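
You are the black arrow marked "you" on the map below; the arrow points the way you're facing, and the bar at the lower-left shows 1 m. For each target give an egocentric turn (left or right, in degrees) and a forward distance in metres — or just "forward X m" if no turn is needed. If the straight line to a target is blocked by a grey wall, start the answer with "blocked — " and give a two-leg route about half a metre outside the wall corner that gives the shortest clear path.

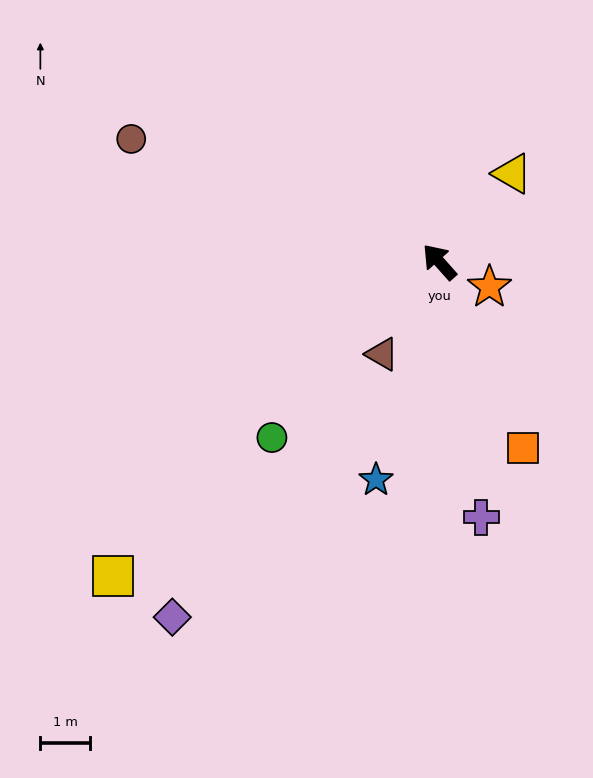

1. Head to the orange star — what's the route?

turn right 158°, forward 1.1 m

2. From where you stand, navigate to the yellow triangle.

turn right 81°, forward 2.3 m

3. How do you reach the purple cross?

turn left 148°, forward 5.2 m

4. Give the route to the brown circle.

turn left 27°, forward 6.6 m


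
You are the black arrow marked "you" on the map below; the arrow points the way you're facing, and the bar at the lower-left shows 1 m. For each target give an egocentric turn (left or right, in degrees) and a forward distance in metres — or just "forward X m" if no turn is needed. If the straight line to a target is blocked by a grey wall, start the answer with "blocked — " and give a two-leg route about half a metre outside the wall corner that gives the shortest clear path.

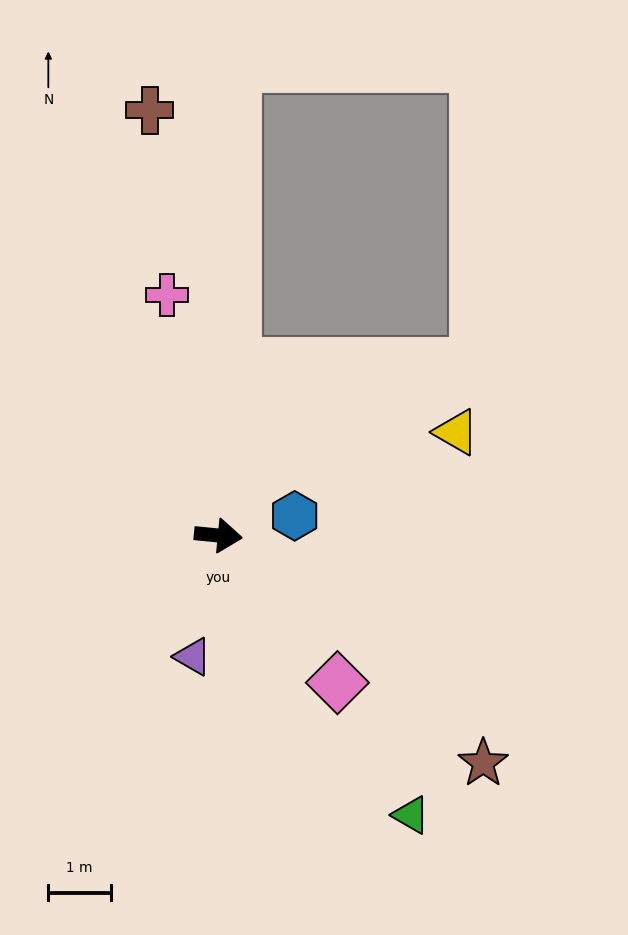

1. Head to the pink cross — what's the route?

turn left 108°, forward 3.9 m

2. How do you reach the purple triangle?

turn right 96°, forward 2.0 m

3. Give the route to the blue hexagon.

turn left 20°, forward 1.3 m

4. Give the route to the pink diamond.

turn right 45°, forward 3.0 m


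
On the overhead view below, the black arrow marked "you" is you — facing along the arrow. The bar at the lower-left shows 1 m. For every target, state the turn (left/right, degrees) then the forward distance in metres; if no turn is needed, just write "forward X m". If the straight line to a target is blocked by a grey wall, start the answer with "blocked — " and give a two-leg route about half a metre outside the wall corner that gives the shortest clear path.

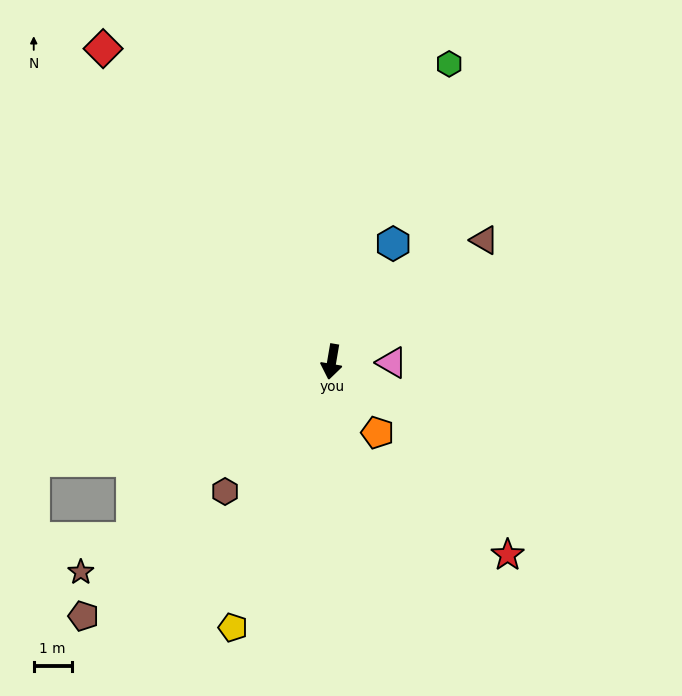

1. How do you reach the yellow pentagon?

turn right 11°, forward 7.5 m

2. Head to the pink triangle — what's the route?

turn left 99°, forward 1.6 m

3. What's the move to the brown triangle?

turn left 138°, forward 5.2 m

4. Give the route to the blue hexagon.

turn left 162°, forward 3.5 m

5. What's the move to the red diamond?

turn right 134°, forward 10.2 m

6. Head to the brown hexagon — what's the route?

turn right 30°, forward 4.4 m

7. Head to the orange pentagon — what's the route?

turn left 43°, forward 2.2 m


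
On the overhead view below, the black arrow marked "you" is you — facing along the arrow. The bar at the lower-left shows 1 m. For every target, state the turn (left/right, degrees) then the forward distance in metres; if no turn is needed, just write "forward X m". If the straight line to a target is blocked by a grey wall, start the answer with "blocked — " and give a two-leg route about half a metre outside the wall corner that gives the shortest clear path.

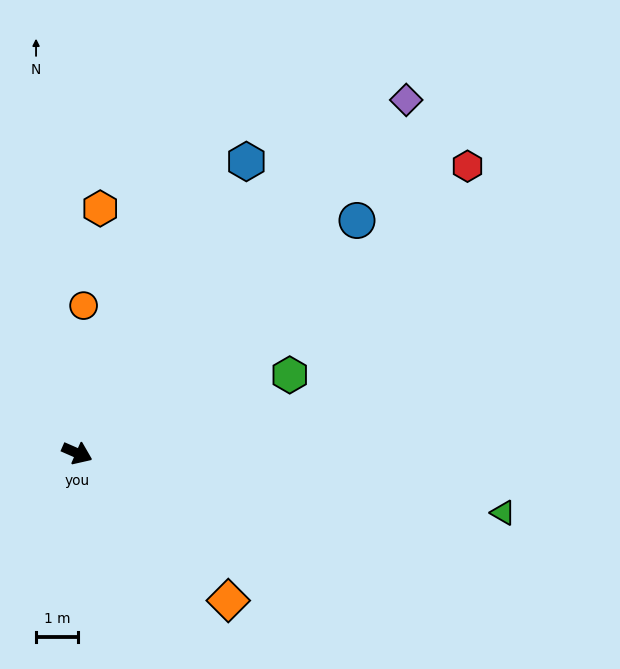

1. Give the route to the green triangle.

turn left 16°, forward 10.3 m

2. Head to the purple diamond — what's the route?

turn left 71°, forward 11.6 m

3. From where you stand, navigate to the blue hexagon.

turn left 84°, forward 8.1 m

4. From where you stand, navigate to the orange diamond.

turn right 21°, forward 5.1 m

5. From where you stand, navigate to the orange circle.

turn left 111°, forward 3.5 m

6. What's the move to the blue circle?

turn left 63°, forward 8.7 m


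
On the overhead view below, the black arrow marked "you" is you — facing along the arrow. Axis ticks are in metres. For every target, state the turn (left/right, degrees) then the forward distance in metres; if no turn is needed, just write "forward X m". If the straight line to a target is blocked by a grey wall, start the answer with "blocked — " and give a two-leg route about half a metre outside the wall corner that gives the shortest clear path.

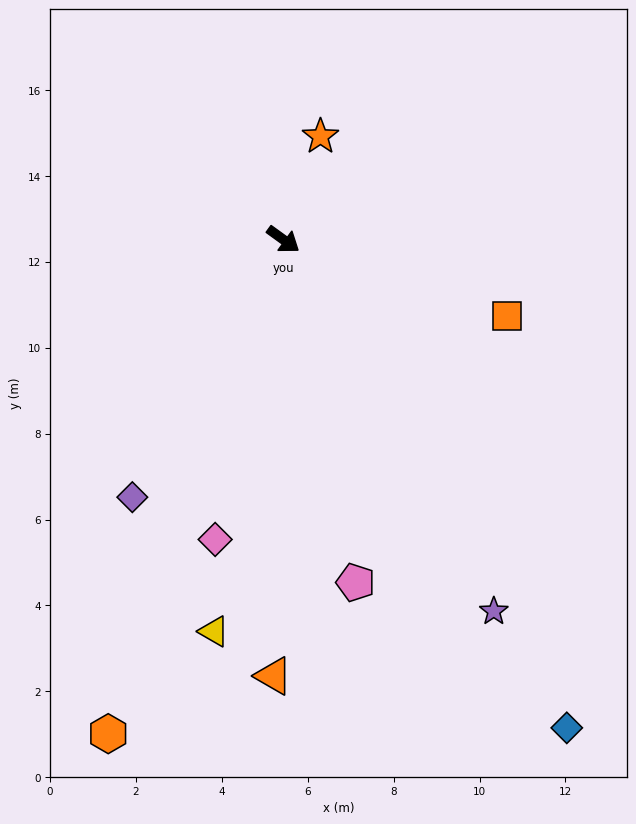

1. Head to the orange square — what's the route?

turn left 17°, forward 5.5 m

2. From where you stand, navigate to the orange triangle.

turn right 55°, forward 10.2 m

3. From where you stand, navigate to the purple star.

turn right 25°, forward 9.9 m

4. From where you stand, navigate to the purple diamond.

turn right 84°, forward 7.0 m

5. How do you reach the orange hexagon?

turn right 74°, forward 12.2 m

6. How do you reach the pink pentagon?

turn right 42°, forward 8.2 m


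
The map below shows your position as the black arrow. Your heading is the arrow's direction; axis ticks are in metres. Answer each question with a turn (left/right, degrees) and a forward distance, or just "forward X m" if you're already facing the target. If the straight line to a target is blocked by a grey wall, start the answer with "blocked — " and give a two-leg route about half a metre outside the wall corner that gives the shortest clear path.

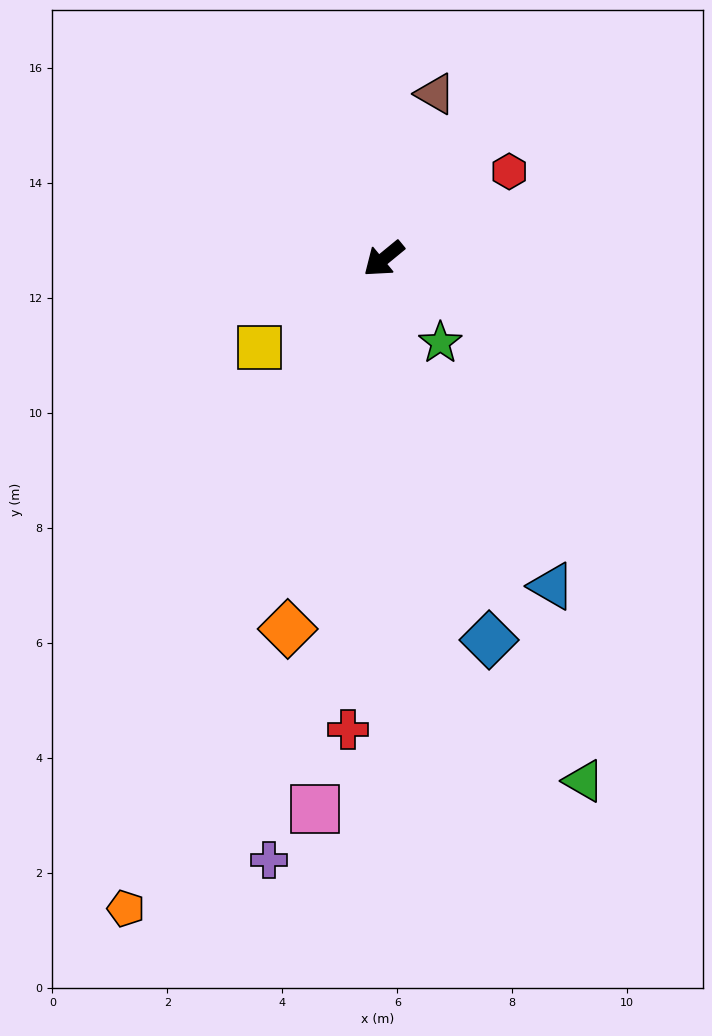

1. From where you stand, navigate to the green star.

turn left 85°, forward 1.8 m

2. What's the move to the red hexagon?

turn left 175°, forward 2.7 m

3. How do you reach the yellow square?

turn right 4°, forward 2.7 m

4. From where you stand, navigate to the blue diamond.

turn left 66°, forward 6.9 m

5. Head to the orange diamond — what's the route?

turn left 36°, forward 6.7 m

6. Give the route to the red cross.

turn left 46°, forward 8.2 m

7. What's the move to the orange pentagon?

turn left 29°, forward 12.2 m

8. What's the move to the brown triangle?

turn right 147°, forward 3.0 m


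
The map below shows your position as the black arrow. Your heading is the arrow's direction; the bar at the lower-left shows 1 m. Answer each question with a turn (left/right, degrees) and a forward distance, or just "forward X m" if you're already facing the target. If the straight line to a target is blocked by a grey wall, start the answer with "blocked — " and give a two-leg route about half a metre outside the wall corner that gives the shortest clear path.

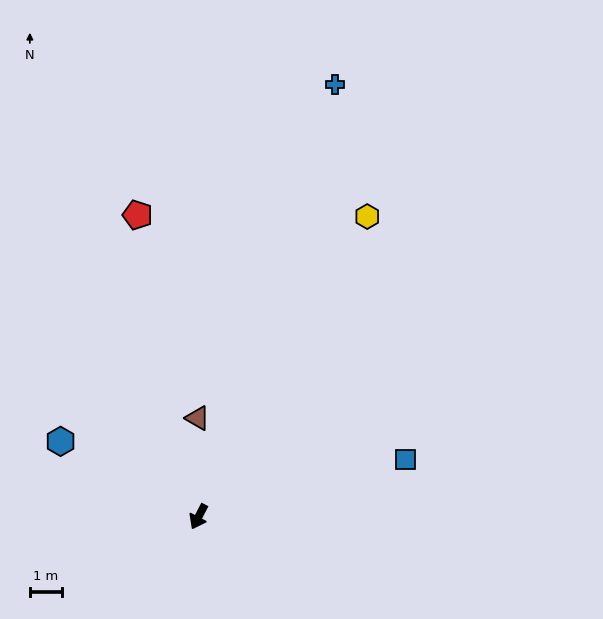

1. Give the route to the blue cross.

turn right 170°, forward 14.0 m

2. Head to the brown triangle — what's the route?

turn right 152°, forward 3.0 m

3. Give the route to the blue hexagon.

turn right 91°, forward 4.9 m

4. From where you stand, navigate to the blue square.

turn left 133°, forward 6.6 m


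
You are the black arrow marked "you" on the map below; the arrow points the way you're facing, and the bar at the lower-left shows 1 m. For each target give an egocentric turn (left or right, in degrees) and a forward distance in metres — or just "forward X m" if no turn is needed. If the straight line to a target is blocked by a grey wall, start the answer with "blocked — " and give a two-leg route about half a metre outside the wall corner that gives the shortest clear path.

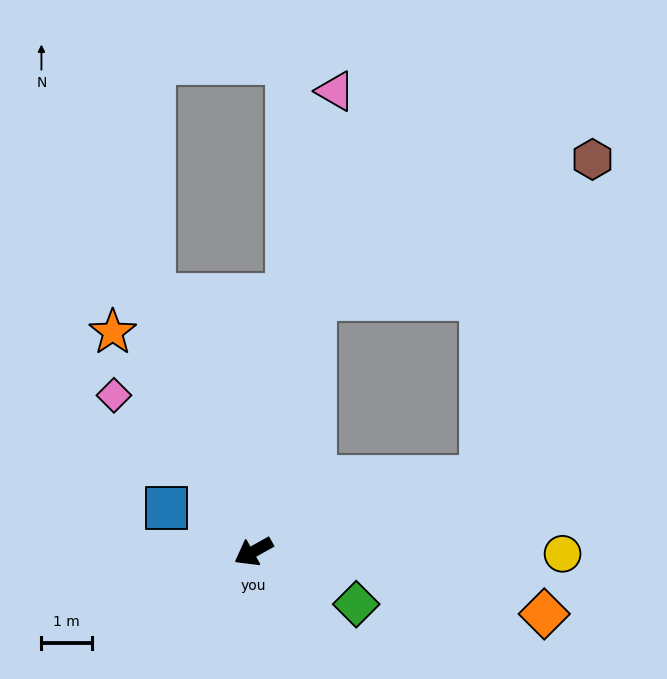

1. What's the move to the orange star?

turn right 87°, forward 5.1 m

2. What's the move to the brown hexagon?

blocked — turn right 133°, forward 5.1 m, then turn right 50°, forward 6.1 m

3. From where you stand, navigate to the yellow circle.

turn left 150°, forward 6.1 m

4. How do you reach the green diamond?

turn left 124°, forward 2.3 m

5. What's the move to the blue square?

turn right 56°, forward 1.9 m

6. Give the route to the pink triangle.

turn right 129°, forward 9.2 m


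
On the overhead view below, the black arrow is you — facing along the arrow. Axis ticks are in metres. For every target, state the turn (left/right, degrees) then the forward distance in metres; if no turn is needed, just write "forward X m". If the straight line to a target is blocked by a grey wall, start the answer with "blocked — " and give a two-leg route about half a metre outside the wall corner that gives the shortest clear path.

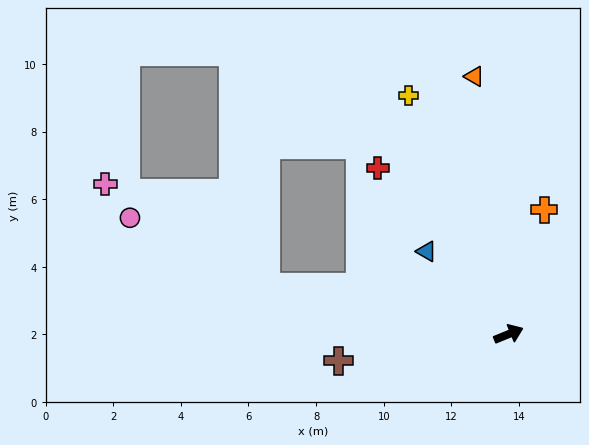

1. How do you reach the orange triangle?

turn left 75°, forward 7.7 m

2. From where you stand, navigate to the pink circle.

blocked — turn left 147°, forward 7.3 m, then turn right 16°, forward 4.5 m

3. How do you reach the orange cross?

turn left 52°, forward 3.8 m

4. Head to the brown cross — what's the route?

turn left 167°, forward 5.1 m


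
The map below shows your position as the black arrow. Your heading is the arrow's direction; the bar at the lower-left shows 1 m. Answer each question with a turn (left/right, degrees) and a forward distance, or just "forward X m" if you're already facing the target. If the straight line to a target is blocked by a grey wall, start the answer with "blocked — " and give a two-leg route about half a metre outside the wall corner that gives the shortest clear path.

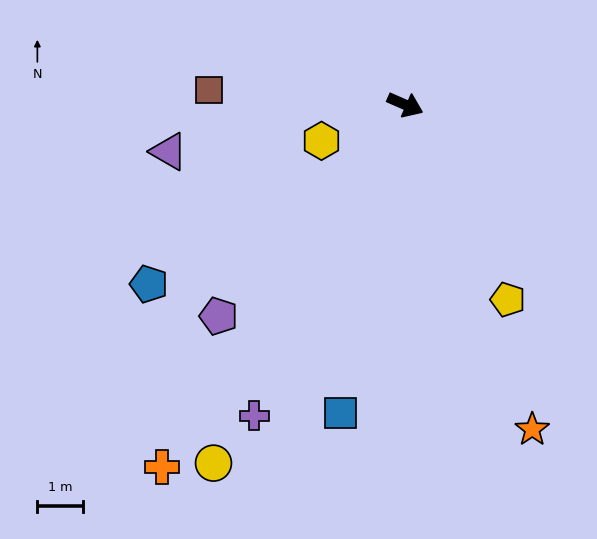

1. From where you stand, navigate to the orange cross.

turn right 100°, forward 9.6 m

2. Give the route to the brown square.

turn right 161°, forward 4.4 m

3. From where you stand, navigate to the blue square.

turn right 78°, forward 7.0 m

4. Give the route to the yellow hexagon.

turn right 133°, forward 2.0 m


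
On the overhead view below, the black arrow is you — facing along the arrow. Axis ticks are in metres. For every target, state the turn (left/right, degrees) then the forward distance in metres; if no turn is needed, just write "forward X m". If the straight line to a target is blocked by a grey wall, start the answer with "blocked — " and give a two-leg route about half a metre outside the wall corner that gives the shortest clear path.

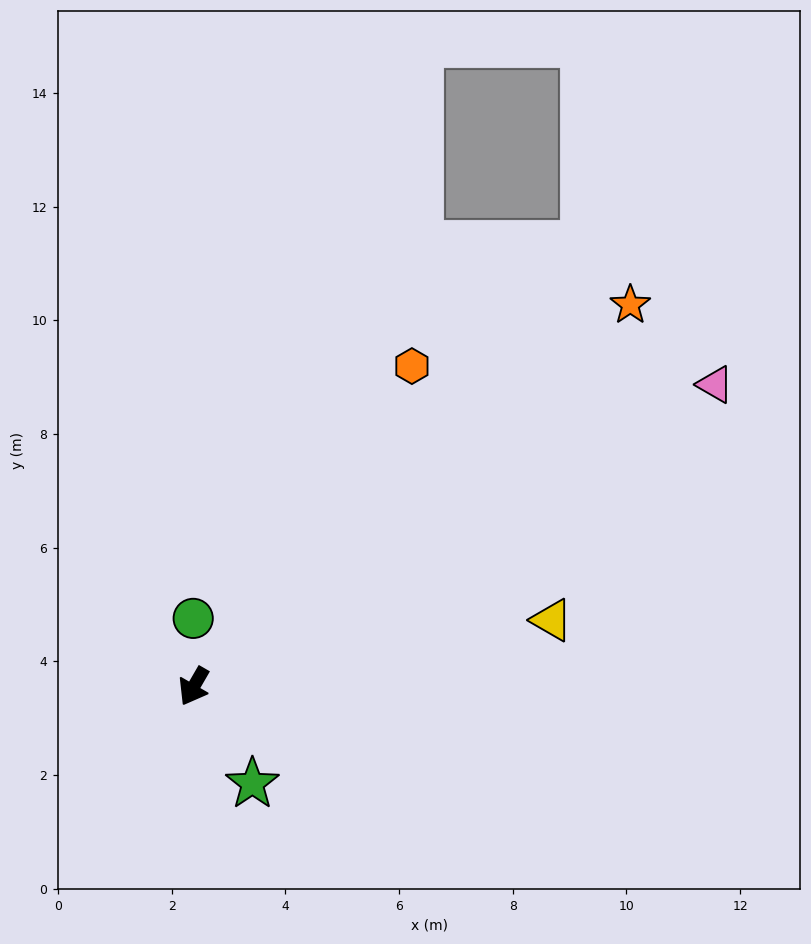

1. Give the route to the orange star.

turn left 161°, forward 10.2 m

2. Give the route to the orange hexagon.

turn left 176°, forward 6.8 m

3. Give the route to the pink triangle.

turn left 150°, forward 10.6 m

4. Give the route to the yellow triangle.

turn left 131°, forward 6.4 m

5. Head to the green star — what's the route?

turn left 61°, forward 2.0 m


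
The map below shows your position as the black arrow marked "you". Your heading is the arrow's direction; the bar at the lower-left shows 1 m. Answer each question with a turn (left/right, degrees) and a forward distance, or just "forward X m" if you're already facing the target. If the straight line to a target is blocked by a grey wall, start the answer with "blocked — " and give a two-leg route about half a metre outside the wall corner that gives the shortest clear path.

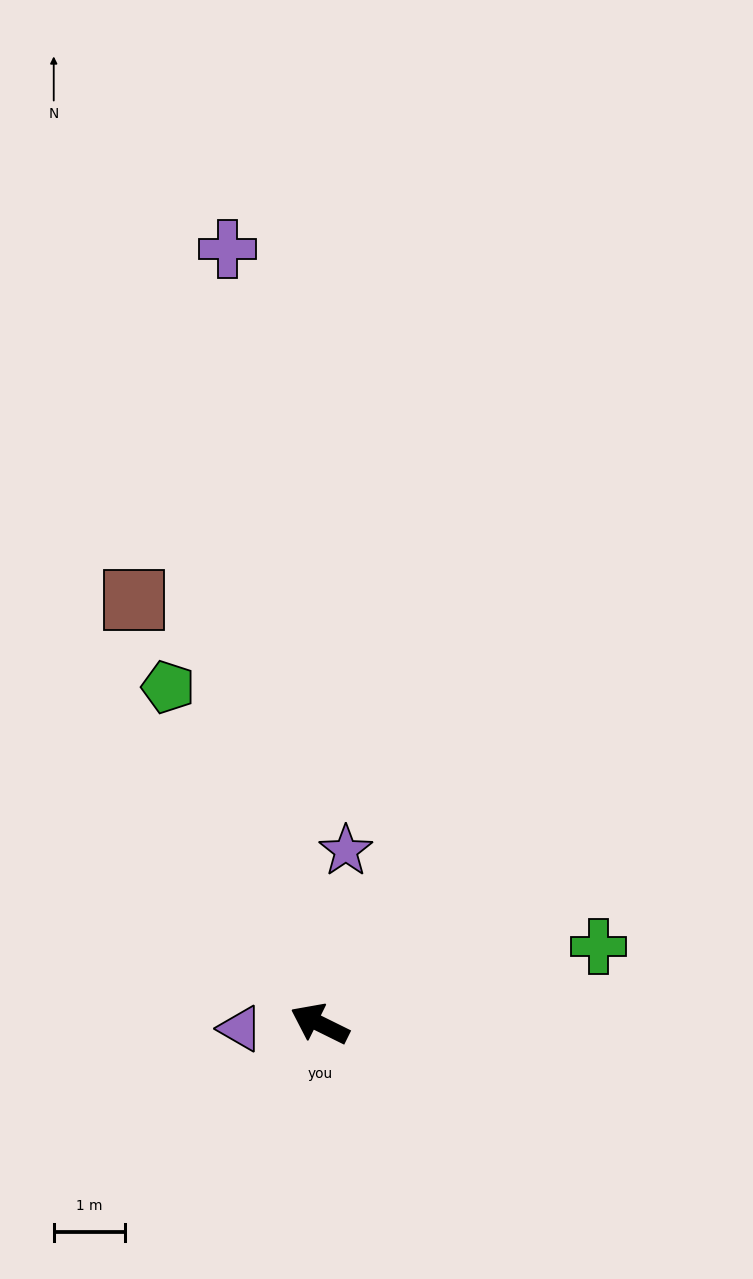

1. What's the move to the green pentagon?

turn right 39°, forward 5.2 m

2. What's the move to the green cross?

turn right 138°, forward 4.0 m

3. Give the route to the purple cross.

turn right 57°, forward 10.9 m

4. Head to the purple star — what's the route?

turn right 72°, forward 2.4 m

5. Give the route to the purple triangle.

turn left 30°, forward 1.1 m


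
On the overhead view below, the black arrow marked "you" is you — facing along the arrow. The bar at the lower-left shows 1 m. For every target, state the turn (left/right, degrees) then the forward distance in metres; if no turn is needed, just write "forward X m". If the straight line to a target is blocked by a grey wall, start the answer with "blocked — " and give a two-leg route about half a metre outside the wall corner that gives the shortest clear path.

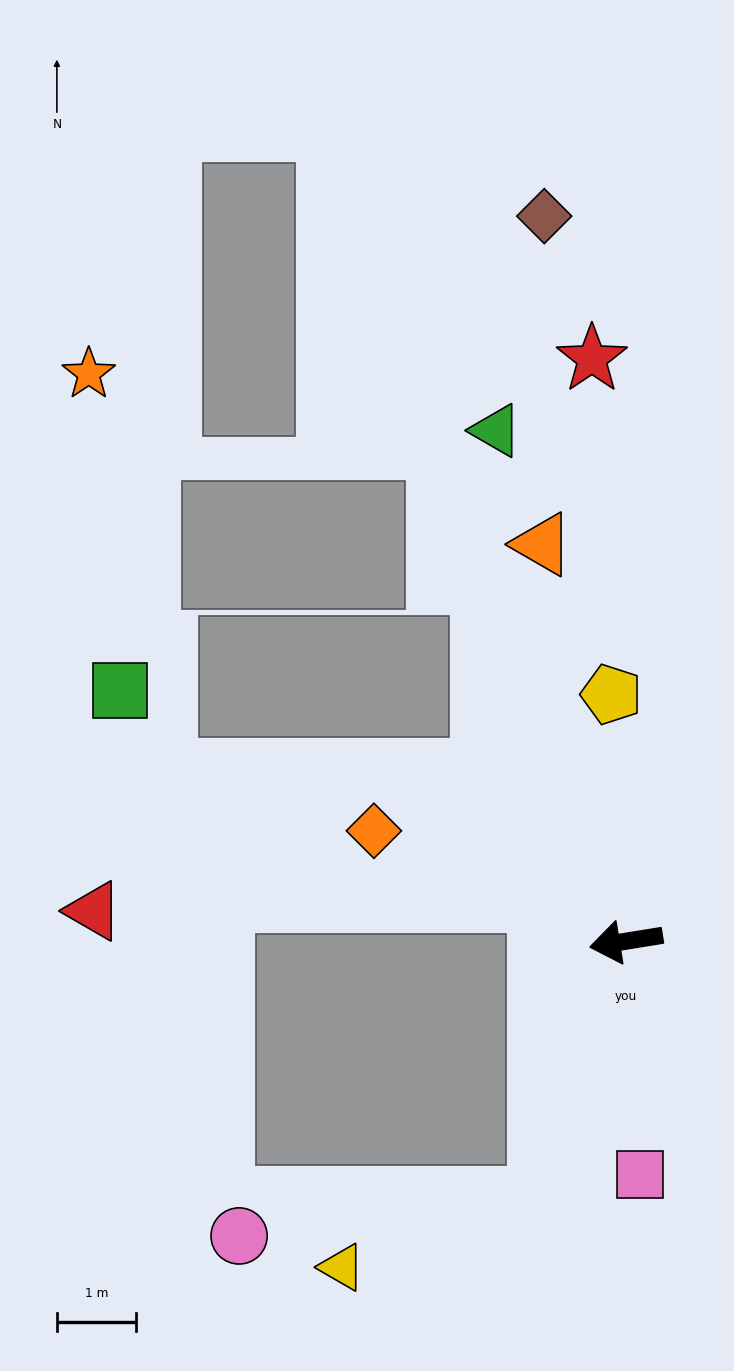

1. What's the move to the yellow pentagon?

turn right 96°, forward 3.1 m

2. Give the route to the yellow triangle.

blocked — turn left 63°, forward 3.5 m, then turn right 54°, forward 2.7 m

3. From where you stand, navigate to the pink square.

turn left 84°, forward 3.0 m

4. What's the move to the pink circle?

blocked — turn left 63°, forward 3.5 m, then turn right 65°, forward 3.9 m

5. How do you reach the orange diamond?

turn right 33°, forward 3.5 m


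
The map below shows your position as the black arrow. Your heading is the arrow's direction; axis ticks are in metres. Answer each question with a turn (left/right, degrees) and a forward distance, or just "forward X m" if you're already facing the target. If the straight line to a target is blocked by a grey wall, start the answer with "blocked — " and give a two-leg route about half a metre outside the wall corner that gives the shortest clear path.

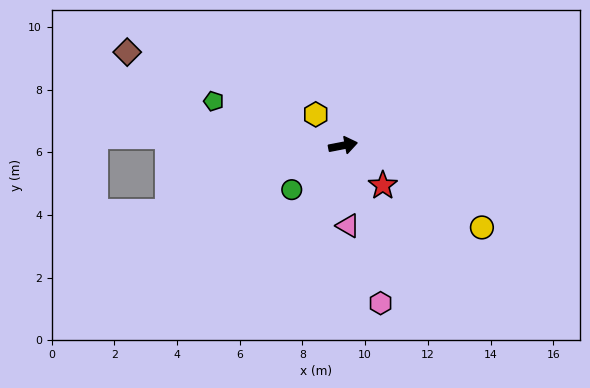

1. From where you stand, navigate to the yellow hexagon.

turn left 120°, forward 1.3 m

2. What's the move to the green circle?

turn right 150°, forward 2.2 m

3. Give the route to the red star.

turn right 56°, forward 1.8 m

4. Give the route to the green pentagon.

turn left 150°, forward 4.4 m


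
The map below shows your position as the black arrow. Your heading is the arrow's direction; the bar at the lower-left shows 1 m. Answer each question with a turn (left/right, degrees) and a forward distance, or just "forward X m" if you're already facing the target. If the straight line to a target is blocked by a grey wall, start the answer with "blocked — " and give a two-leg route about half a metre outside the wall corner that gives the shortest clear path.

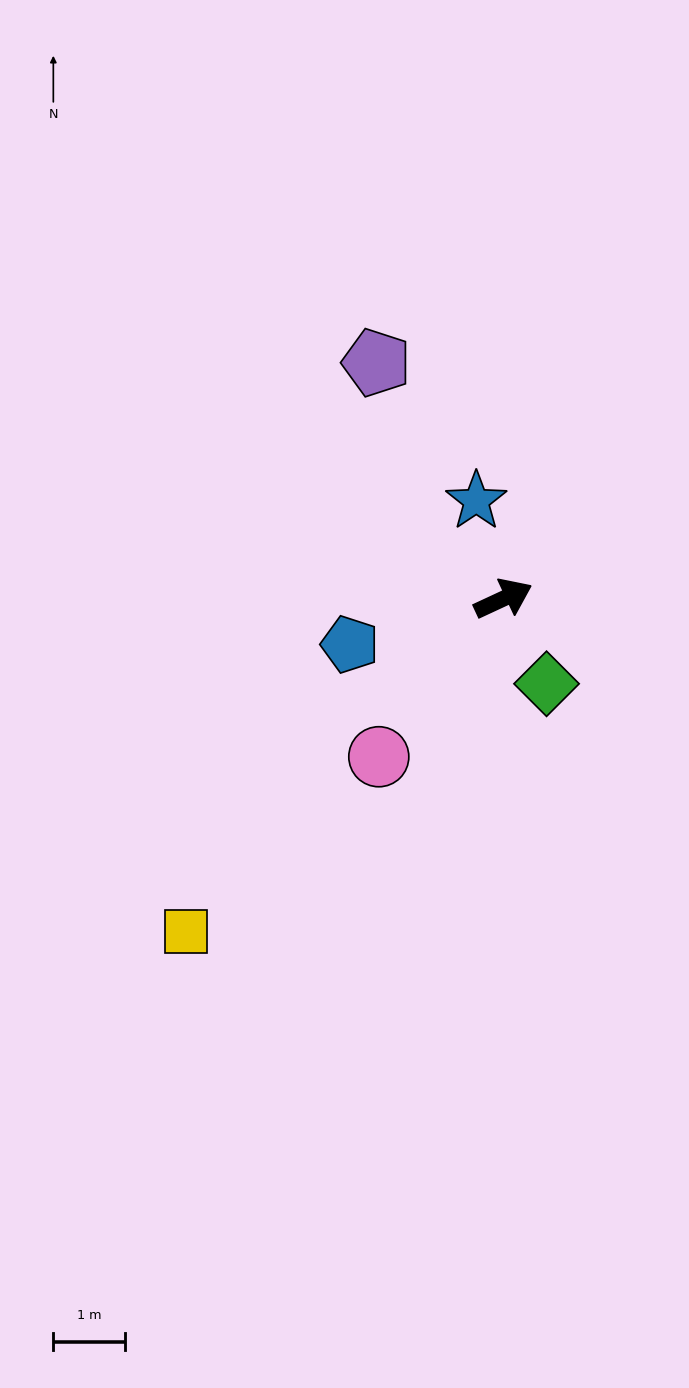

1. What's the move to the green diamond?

turn right 88°, forward 1.3 m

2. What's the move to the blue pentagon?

turn left 172°, forward 2.2 m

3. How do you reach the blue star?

turn left 81°, forward 1.4 m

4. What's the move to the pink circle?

turn right 153°, forward 2.8 m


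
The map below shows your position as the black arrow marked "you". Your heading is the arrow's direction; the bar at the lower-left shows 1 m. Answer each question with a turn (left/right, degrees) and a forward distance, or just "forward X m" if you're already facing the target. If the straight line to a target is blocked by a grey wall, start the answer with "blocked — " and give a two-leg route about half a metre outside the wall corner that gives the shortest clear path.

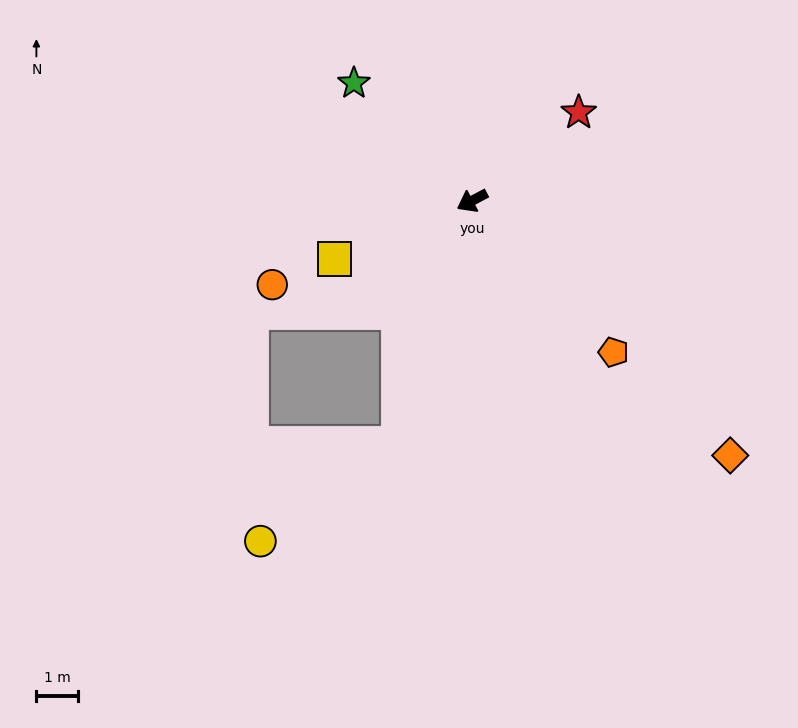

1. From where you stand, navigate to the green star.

turn right 73°, forward 4.0 m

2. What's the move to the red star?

turn right 168°, forward 3.3 m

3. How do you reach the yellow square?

turn right 5°, forward 3.6 m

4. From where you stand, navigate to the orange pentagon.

turn left 105°, forward 4.9 m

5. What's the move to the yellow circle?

blocked — turn left 45°, forward 6.0 m, then turn right 38°, forward 4.0 m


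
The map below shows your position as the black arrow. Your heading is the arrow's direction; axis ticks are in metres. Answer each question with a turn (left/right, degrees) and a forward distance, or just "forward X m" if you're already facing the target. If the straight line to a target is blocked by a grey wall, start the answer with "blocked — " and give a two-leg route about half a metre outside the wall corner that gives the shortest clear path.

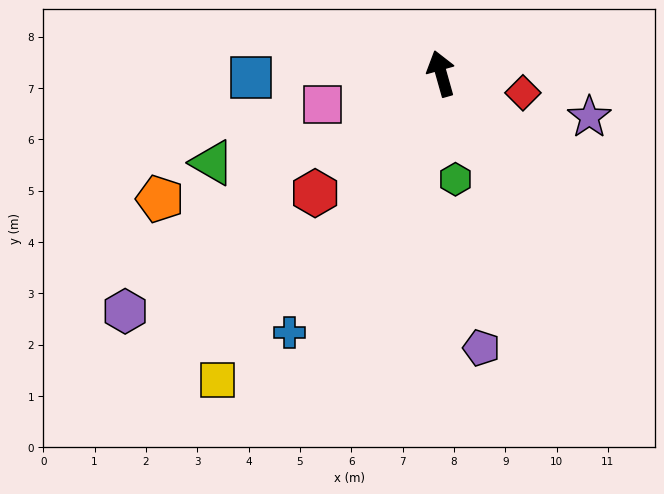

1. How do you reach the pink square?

turn left 89°, forward 2.4 m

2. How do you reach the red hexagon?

turn left 118°, forward 3.4 m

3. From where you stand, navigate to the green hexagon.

turn left 172°, forward 2.1 m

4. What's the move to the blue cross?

turn left 134°, forward 5.8 m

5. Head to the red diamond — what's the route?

turn right 119°, forward 1.6 m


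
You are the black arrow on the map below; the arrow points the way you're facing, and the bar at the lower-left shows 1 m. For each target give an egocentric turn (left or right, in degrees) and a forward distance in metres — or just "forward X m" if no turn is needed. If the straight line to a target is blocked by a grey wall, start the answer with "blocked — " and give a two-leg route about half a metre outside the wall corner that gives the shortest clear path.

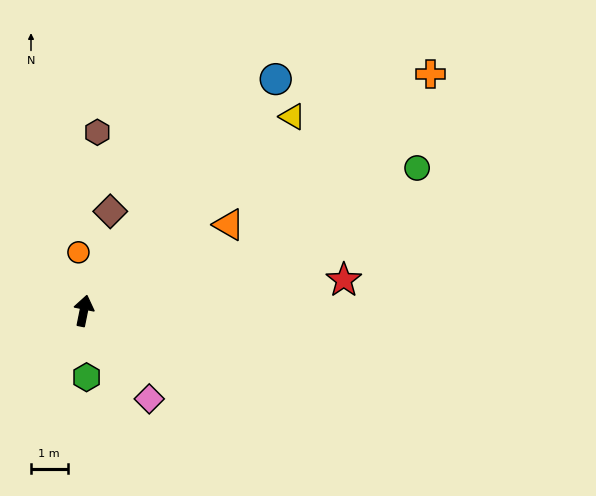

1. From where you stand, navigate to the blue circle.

turn right 28°, forward 8.2 m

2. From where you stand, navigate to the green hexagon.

turn right 166°, forward 1.8 m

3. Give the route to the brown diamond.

turn right 3°, forward 2.8 m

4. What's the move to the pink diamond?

turn right 132°, forward 3.0 m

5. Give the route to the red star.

turn right 72°, forward 7.1 m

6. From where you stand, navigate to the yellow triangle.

turn right 36°, forward 7.8 m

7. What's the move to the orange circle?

turn left 17°, forward 1.6 m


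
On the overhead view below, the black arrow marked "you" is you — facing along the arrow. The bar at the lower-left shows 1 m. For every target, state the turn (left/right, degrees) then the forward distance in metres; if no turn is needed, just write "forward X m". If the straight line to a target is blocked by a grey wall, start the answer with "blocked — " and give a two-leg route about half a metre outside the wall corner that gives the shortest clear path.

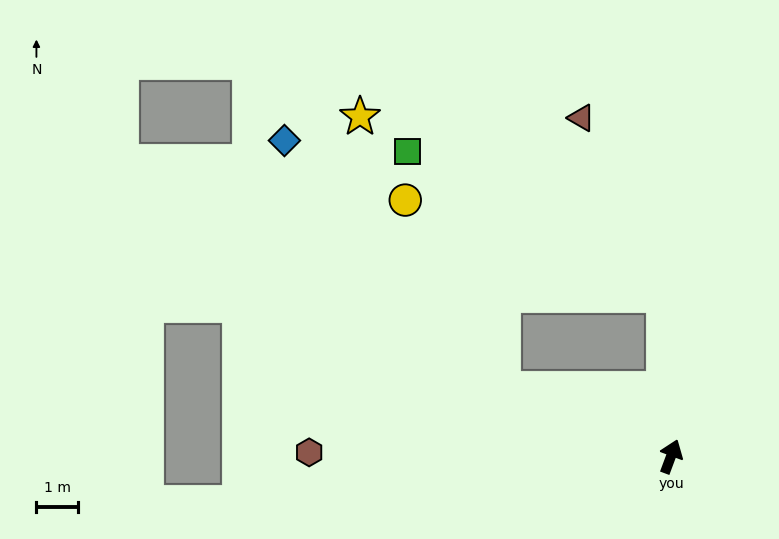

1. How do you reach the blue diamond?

blocked — turn left 89°, forward 4.3 m, then turn right 27°, forward 7.9 m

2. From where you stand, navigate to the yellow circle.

blocked — turn left 89°, forward 4.3 m, then turn right 41°, forward 5.1 m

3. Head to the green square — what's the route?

blocked — turn left 23°, forward 3.8 m, then turn left 58°, forward 7.0 m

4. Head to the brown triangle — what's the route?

blocked — turn left 23°, forward 3.8 m, then turn left 22°, forward 4.6 m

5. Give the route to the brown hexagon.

turn left 110°, forward 8.6 m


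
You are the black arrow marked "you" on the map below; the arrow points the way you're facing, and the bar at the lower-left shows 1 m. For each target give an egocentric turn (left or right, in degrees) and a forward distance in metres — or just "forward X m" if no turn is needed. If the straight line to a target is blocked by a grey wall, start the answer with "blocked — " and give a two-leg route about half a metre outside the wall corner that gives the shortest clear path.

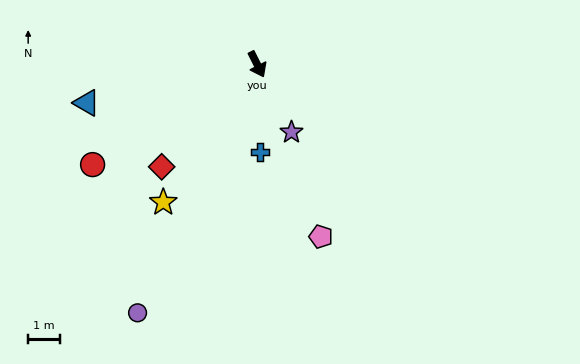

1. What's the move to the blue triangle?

turn right 104°, forward 5.5 m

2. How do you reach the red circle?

turn right 85°, forward 6.0 m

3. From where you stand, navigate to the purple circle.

turn right 52°, forward 8.6 m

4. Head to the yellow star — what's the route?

turn right 61°, forward 5.2 m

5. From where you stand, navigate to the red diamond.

turn right 70°, forward 4.4 m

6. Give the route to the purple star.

forward 2.4 m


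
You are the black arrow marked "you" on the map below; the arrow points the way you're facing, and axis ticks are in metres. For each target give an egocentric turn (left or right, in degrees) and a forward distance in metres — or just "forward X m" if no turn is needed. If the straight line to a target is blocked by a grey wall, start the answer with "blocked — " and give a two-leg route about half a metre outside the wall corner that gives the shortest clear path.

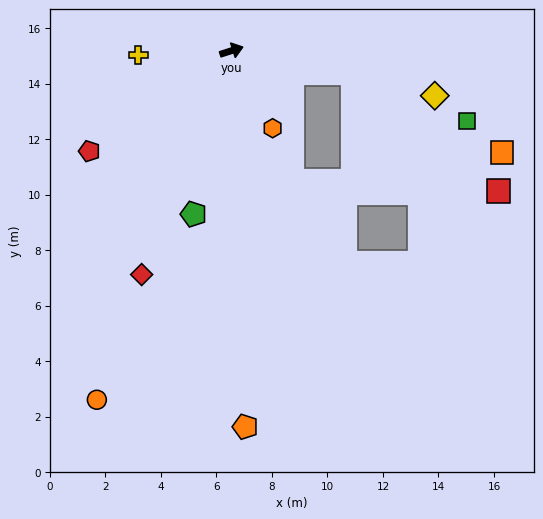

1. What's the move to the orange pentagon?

turn right 106°, forward 13.6 m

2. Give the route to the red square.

blocked — turn right 28°, forward 4.4 m, then turn right 29°, forward 6.7 m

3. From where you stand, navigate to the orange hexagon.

turn right 80°, forward 3.2 m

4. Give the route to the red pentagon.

turn right 163°, forward 6.3 m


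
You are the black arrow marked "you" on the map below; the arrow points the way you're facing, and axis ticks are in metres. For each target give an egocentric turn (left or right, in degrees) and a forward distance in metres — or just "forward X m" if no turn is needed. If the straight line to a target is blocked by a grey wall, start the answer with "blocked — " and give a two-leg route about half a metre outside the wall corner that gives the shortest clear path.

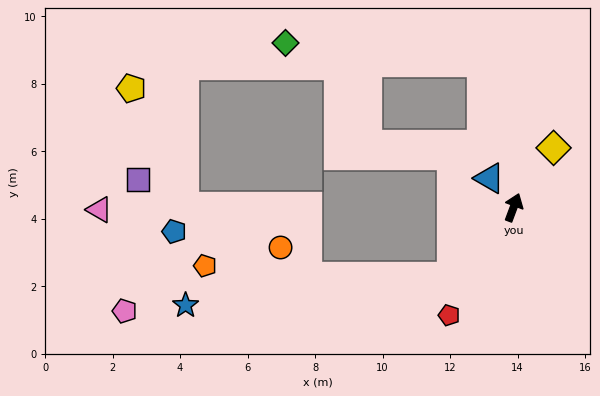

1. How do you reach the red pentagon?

turn left 170°, forward 3.7 m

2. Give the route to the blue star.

blocked — turn left 158°, forward 2.7 m, then turn right 41°, forward 7.9 m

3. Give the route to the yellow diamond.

turn right 13°, forward 2.1 m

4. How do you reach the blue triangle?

turn left 60°, forward 1.1 m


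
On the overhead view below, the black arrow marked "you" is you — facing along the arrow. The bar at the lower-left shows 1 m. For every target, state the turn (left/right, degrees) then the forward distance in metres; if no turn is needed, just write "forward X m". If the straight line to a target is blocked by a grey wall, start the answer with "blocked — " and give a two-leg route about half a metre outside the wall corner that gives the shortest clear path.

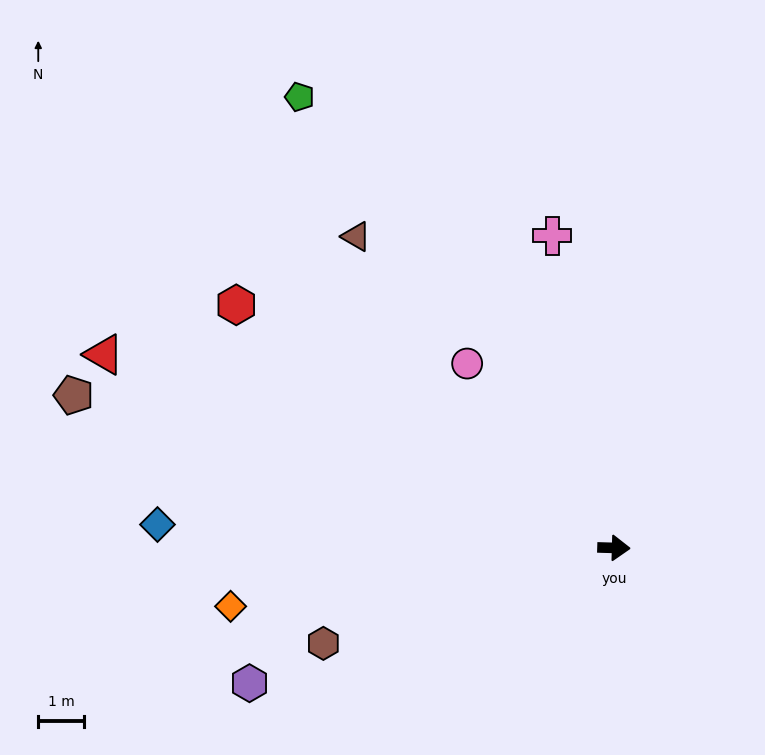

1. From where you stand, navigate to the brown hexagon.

turn right 160°, forward 6.8 m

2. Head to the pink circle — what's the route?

turn left 130°, forward 5.2 m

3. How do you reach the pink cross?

turn left 103°, forward 7.0 m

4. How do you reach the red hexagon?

turn left 149°, forward 9.9 m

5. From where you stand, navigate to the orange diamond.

turn right 170°, forward 8.6 m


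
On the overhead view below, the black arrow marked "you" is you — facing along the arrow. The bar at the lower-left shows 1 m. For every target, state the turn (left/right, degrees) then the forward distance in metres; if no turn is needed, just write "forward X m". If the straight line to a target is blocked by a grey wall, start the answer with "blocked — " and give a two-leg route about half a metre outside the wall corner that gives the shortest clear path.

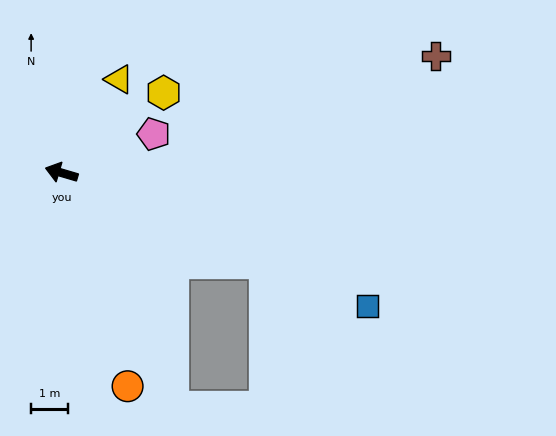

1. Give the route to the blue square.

turn left 173°, forward 9.0 m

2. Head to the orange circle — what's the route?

turn left 124°, forward 6.0 m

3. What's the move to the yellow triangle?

turn right 105°, forward 3.0 m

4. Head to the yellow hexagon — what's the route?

turn right 125°, forward 3.5 m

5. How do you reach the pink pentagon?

turn right 141°, forward 2.7 m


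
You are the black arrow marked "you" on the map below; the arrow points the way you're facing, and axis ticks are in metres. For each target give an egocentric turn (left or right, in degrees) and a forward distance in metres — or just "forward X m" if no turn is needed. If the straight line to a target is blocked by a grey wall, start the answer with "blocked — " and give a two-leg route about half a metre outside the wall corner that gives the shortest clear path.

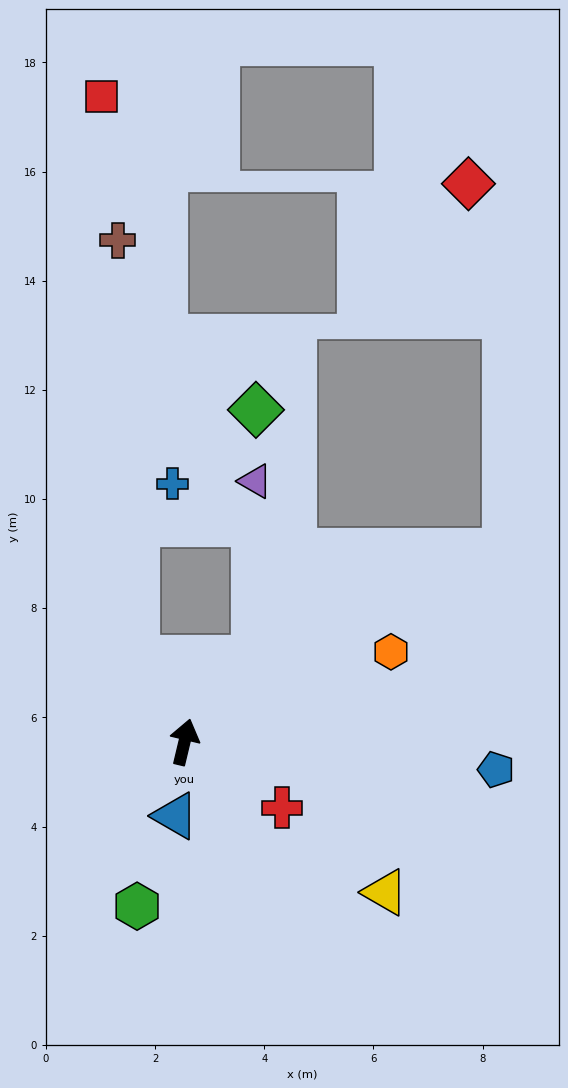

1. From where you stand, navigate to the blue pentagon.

turn right 82°, forward 5.7 m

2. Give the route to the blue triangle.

turn right 174°, forward 1.4 m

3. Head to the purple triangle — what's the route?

blocked — turn right 27°, forward 2.0 m, then turn left 40°, forward 3.3 m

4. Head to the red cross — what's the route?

turn right 110°, forward 2.2 m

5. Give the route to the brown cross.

blocked — turn left 43°, forward 1.8 m, then turn right 27°, forward 7.7 m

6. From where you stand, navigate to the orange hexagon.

turn right 53°, forward 4.1 m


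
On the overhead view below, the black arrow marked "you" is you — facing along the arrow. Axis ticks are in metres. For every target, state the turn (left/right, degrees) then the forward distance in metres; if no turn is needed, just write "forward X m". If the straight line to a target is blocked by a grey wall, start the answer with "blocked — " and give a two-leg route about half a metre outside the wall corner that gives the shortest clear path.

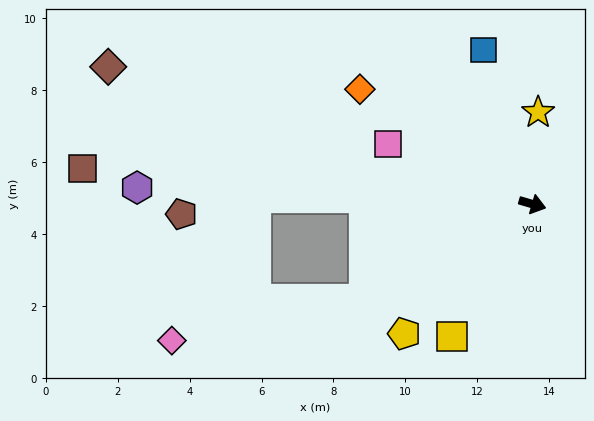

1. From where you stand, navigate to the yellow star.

turn left 103°, forward 2.6 m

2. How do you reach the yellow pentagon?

turn right 118°, forward 5.1 m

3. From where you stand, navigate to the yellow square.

turn right 105°, forward 4.3 m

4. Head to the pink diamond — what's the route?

blocked — turn right 134°, forward 5.4 m, then turn right 18°, forward 5.5 m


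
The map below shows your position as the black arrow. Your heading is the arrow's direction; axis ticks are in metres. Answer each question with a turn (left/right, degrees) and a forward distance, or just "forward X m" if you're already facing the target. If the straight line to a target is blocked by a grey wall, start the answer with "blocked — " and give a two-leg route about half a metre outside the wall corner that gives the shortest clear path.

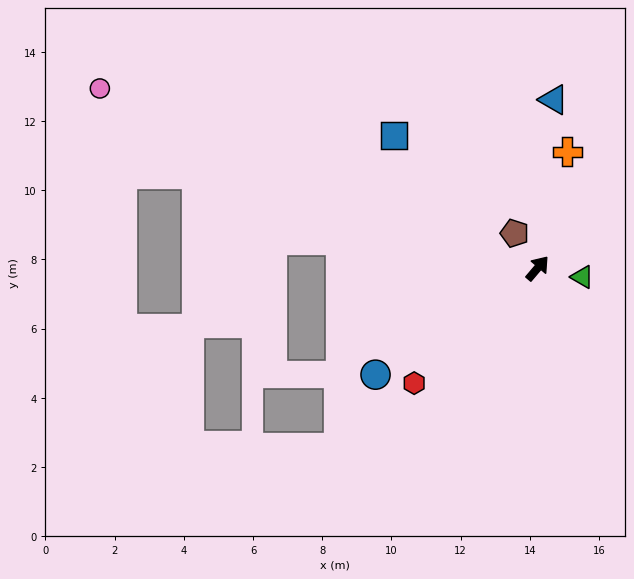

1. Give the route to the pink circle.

turn left 108°, forward 13.7 m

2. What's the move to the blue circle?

turn left 164°, forward 5.6 m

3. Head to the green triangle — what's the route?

turn right 61°, forward 1.3 m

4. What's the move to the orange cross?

turn left 26°, forward 3.5 m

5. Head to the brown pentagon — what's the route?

turn left 74°, forward 1.2 m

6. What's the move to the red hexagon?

turn left 173°, forward 4.9 m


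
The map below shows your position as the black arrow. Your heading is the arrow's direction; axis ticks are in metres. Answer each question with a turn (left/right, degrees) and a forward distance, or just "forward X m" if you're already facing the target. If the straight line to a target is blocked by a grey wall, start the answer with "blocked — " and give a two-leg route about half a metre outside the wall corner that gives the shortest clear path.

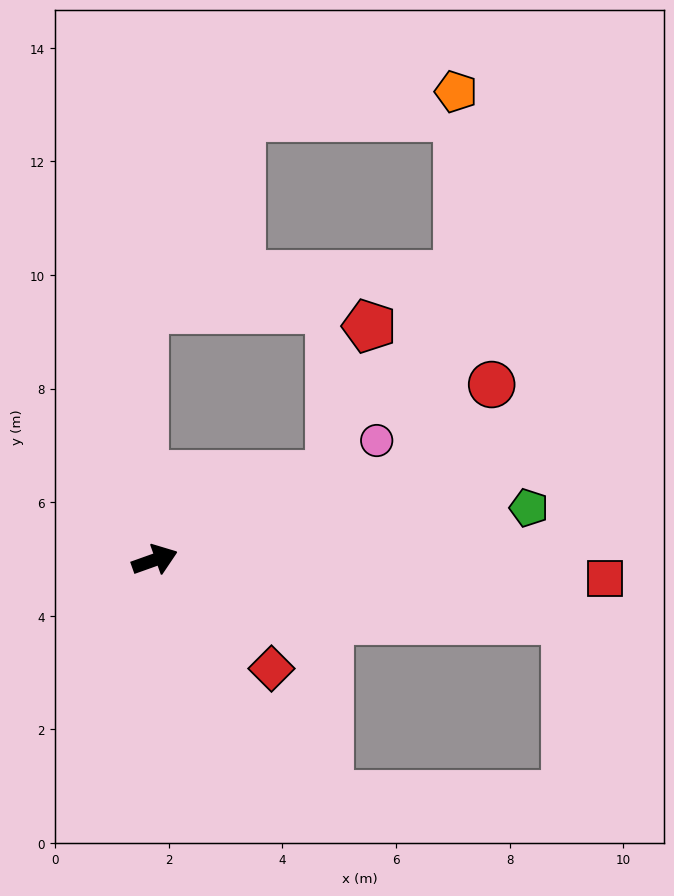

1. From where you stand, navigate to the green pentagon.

turn right 12°, forward 6.7 m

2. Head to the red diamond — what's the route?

turn right 63°, forward 2.8 m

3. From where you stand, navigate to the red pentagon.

blocked — turn left 6°, forward 3.4 m, then turn left 49°, forward 2.7 m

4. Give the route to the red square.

turn right 22°, forward 7.9 m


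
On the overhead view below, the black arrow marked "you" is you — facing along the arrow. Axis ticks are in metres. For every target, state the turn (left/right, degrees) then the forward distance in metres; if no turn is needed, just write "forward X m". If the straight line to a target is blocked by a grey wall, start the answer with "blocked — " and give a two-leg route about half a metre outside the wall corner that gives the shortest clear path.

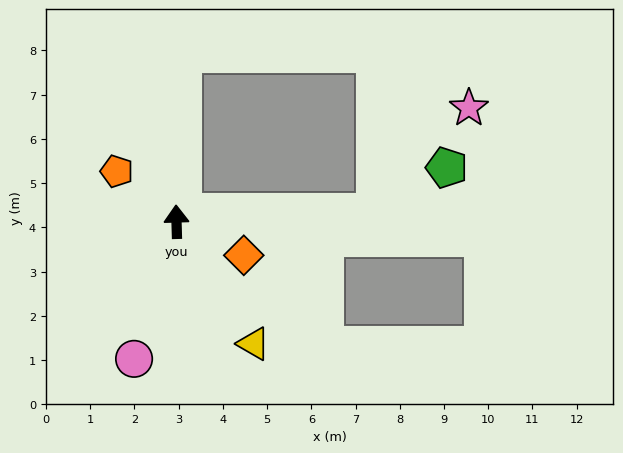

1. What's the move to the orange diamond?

turn right 118°, forward 1.7 m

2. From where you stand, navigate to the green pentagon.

blocked — turn right 89°, forward 4.5 m, then turn left 29°, forward 1.9 m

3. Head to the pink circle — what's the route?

turn left 161°, forward 3.2 m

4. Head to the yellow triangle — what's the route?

turn right 149°, forward 3.3 m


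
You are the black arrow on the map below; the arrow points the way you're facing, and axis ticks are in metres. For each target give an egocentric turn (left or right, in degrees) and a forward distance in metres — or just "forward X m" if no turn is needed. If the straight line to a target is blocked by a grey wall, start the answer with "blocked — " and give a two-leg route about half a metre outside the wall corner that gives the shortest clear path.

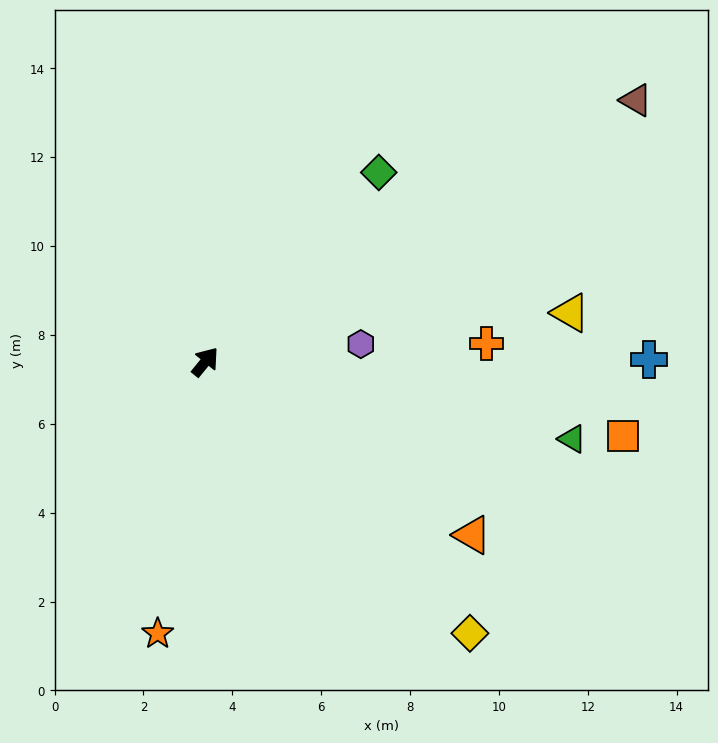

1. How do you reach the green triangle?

turn right 63°, forward 8.4 m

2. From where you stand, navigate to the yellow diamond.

turn right 97°, forward 8.5 m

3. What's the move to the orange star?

turn right 151°, forward 6.2 m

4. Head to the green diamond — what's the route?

turn right 3°, forward 5.8 m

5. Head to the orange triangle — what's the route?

turn right 84°, forward 7.2 m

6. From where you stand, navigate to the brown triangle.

turn right 20°, forward 11.3 m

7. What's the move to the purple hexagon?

turn right 44°, forward 3.5 m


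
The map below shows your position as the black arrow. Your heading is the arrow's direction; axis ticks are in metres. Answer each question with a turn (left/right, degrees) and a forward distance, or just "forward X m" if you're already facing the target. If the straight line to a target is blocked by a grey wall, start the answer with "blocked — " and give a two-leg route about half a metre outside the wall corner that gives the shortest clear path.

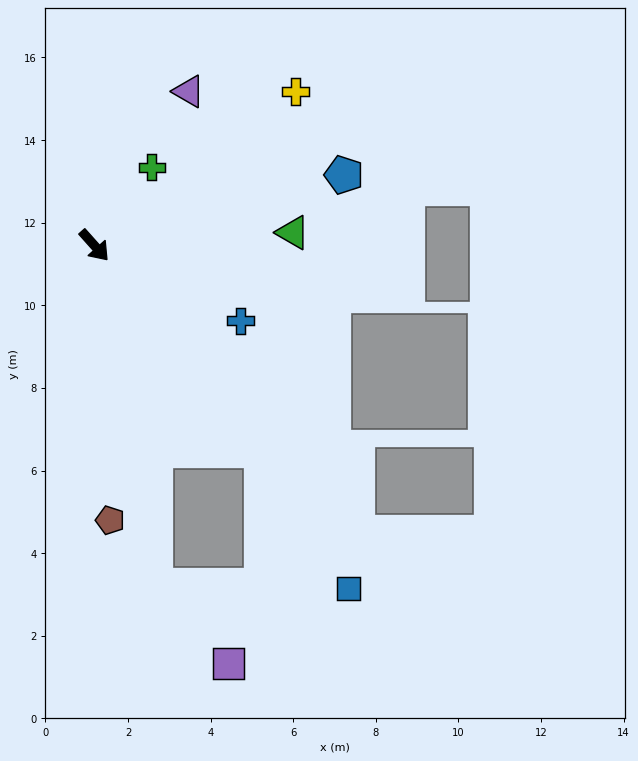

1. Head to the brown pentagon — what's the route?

turn right 38°, forward 6.7 m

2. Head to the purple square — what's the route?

blocked — turn right 32°, forward 8.4 m, then turn left 33°, forward 2.6 m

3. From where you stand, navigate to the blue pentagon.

turn left 64°, forward 6.3 m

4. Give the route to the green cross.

turn left 102°, forward 2.3 m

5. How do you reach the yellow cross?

turn left 86°, forward 6.1 m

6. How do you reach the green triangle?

turn left 52°, forward 4.8 m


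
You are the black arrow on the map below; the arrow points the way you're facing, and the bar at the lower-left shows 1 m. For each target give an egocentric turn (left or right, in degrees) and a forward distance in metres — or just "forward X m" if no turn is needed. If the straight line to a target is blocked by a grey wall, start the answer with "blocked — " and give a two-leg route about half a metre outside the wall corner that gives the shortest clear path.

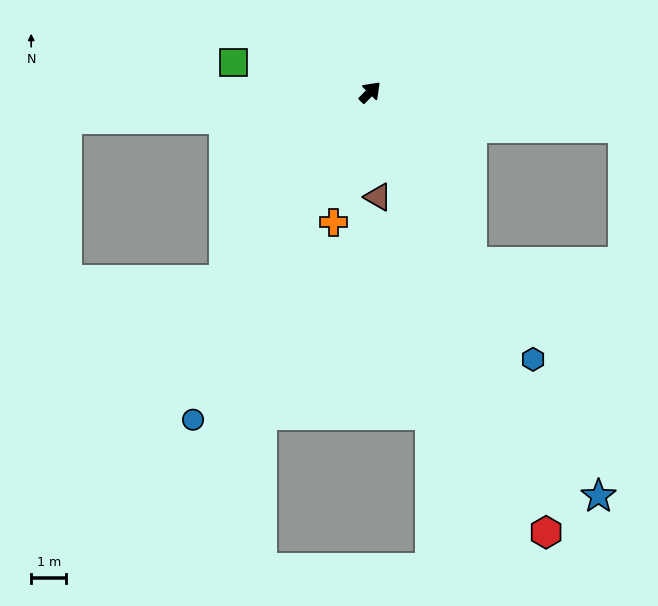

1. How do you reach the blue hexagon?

turn right 104°, forward 8.9 m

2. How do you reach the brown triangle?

turn right 131°, forward 3.0 m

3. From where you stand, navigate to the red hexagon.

turn right 114°, forward 13.5 m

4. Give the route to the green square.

turn left 122°, forward 4.0 m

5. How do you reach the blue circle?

turn right 164°, forward 10.6 m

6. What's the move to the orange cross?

turn right 151°, forward 3.8 m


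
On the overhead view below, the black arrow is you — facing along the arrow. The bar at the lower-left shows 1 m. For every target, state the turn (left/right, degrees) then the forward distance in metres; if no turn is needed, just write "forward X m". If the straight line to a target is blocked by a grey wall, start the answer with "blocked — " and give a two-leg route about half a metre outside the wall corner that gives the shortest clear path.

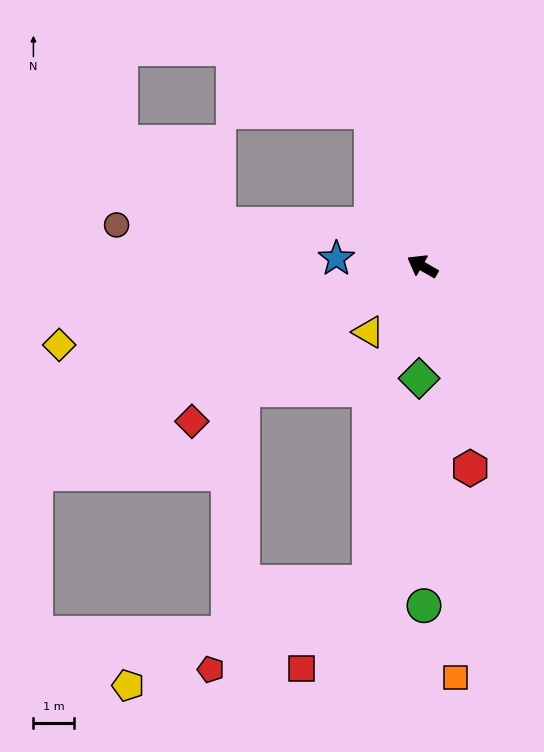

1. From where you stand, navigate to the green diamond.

turn left 118°, forward 2.8 m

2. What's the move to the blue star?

turn left 25°, forward 2.1 m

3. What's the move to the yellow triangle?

turn left 81°, forward 2.1 m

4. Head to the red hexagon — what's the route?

turn left 133°, forward 5.1 m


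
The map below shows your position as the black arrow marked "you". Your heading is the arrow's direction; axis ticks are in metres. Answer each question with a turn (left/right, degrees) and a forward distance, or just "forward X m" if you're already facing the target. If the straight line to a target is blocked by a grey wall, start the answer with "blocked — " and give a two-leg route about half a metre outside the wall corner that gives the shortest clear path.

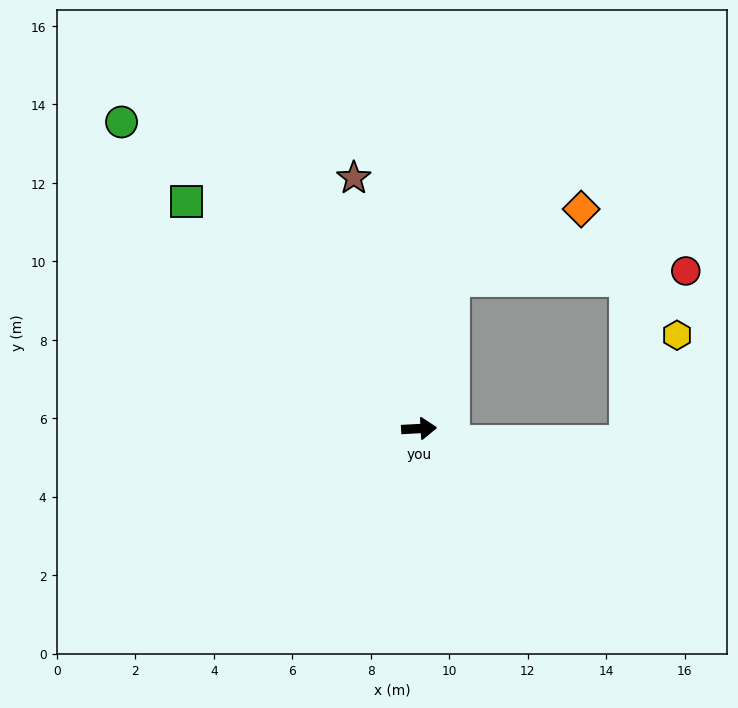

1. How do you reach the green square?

turn left 133°, forward 8.3 m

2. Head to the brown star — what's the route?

turn left 102°, forward 6.6 m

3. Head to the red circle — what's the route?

blocked — turn left 74°, forward 3.9 m, then turn right 75°, forward 5.9 m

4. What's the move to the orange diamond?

blocked — turn left 74°, forward 3.9 m, then turn right 48°, forward 3.7 m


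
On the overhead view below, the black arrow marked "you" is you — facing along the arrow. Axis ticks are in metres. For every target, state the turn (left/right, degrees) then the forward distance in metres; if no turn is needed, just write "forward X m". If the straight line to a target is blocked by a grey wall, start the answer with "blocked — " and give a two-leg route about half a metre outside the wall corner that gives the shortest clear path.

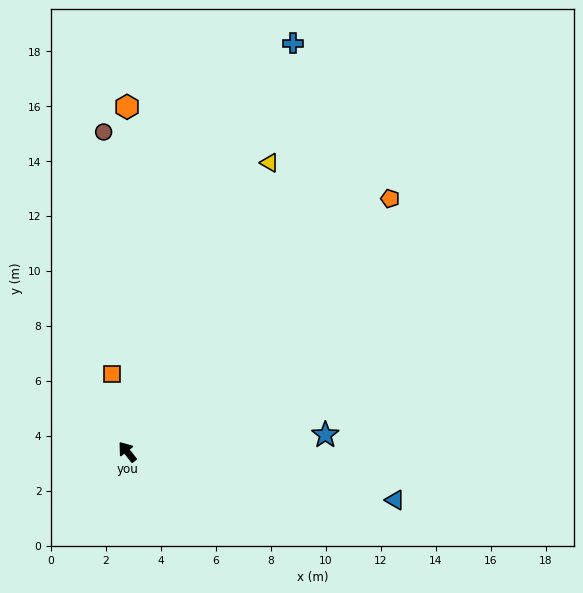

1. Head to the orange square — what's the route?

turn right 27°, forward 2.9 m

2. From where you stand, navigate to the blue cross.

turn right 60°, forward 16.0 m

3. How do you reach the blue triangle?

turn right 138°, forward 9.9 m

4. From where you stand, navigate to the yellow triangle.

turn right 64°, forward 11.7 m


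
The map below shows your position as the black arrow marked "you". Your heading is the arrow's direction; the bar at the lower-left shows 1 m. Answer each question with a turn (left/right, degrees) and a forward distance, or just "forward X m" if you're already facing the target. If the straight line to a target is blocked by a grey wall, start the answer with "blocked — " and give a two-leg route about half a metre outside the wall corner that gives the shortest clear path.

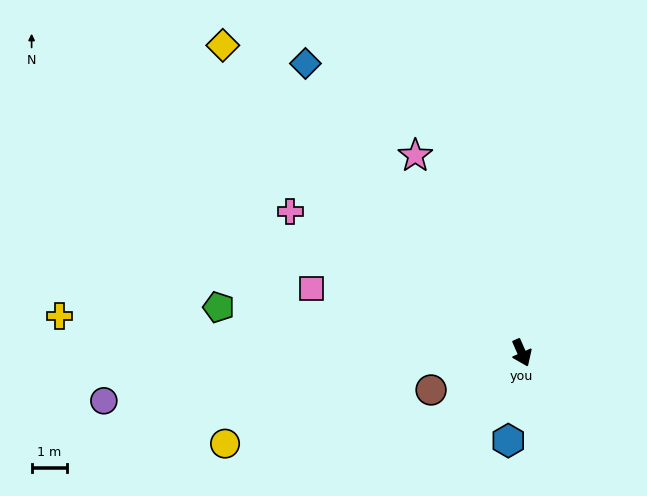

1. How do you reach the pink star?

turn right 175°, forward 6.3 m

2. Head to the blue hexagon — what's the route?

turn right 33°, forward 2.5 m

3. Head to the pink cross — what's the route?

turn right 145°, forward 7.6 m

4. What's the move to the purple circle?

turn right 107°, forward 11.7 m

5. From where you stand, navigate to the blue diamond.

turn right 167°, forward 10.1 m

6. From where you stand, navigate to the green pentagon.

turn right 122°, forward 8.6 m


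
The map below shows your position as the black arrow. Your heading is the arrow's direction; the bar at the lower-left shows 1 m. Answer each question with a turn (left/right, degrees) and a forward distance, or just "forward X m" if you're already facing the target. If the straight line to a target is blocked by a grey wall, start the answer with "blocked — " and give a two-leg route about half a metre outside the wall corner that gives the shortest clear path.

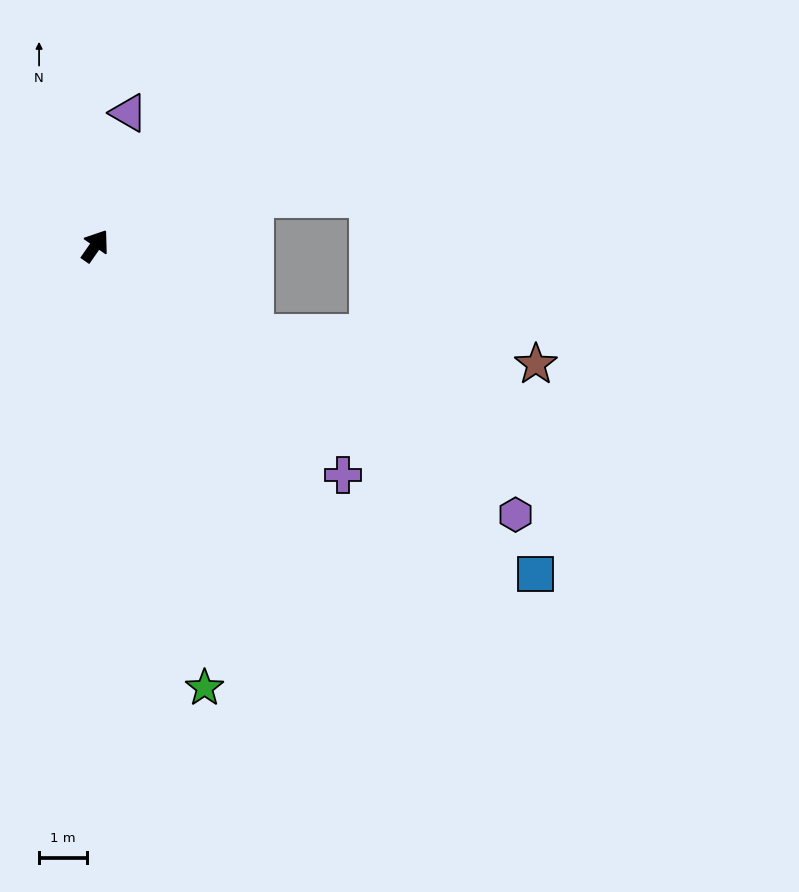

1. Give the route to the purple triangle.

turn left 21°, forward 2.9 m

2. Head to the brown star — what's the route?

blocked — turn right 85°, forward 3.8 m, then turn left 24°, forward 6.0 m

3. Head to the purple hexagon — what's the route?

turn right 88°, forward 10.5 m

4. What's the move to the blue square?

turn right 92°, forward 11.6 m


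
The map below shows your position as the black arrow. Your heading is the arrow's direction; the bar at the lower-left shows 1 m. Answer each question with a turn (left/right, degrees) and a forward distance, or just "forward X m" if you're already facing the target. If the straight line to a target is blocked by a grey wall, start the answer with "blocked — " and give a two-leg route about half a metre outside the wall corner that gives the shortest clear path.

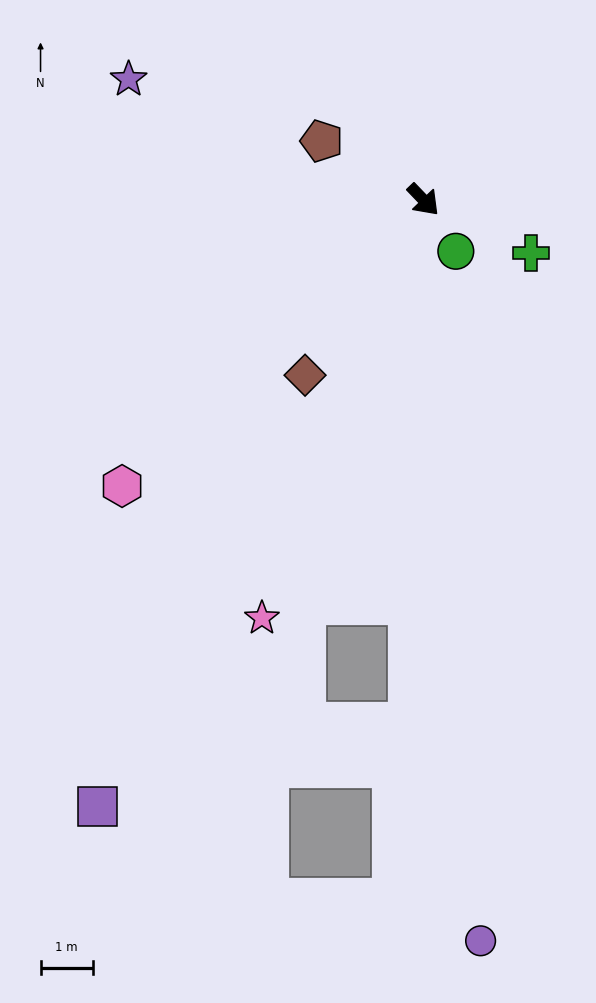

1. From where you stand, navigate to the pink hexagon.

turn right 90°, forward 8.0 m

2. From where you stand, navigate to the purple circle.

turn right 39°, forward 14.3 m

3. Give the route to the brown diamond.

turn right 78°, forward 4.1 m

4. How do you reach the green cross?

turn left 20°, forward 2.3 m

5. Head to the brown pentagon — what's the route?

turn right 164°, forward 2.3 m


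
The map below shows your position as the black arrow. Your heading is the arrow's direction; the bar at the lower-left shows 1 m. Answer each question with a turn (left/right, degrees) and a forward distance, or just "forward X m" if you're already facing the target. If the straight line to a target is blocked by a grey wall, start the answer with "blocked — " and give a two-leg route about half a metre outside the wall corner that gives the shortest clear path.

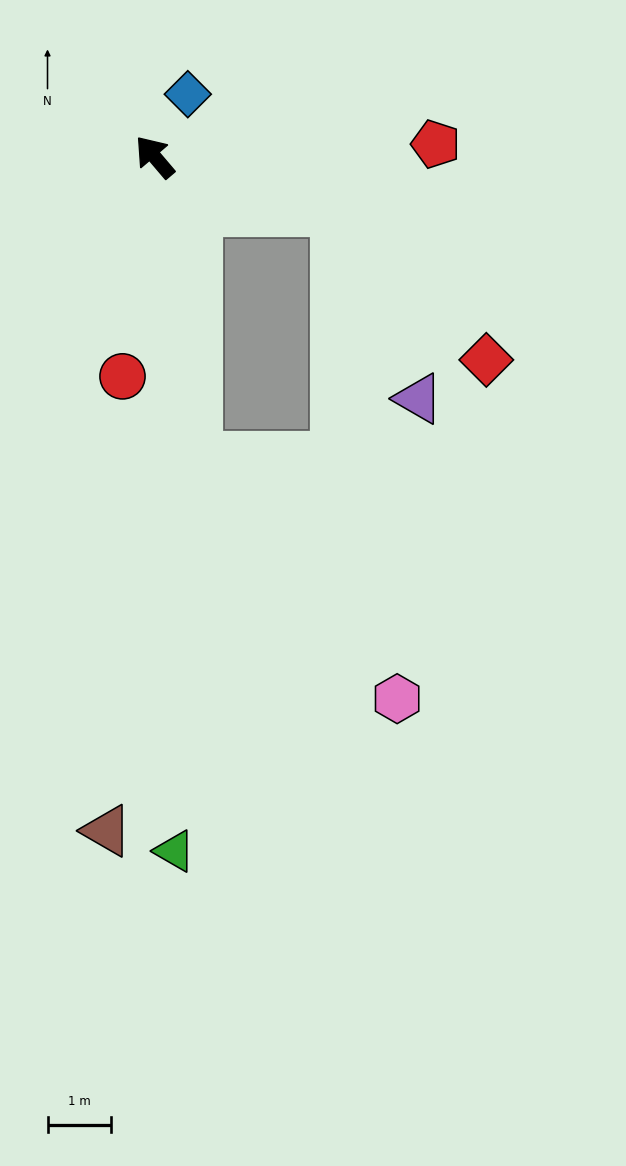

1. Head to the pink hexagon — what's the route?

blocked — turn left 147°, forward 4.8 m, then turn left 33°, forward 4.9 m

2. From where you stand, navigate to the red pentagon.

turn right 128°, forward 4.4 m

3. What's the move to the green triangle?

turn left 141°, forward 10.9 m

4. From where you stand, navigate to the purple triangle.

blocked — turn right 146°, forward 3.0 m, then turn right 51°, forward 3.2 m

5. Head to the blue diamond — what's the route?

turn right 68°, forward 1.1 m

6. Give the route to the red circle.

turn left 131°, forward 3.5 m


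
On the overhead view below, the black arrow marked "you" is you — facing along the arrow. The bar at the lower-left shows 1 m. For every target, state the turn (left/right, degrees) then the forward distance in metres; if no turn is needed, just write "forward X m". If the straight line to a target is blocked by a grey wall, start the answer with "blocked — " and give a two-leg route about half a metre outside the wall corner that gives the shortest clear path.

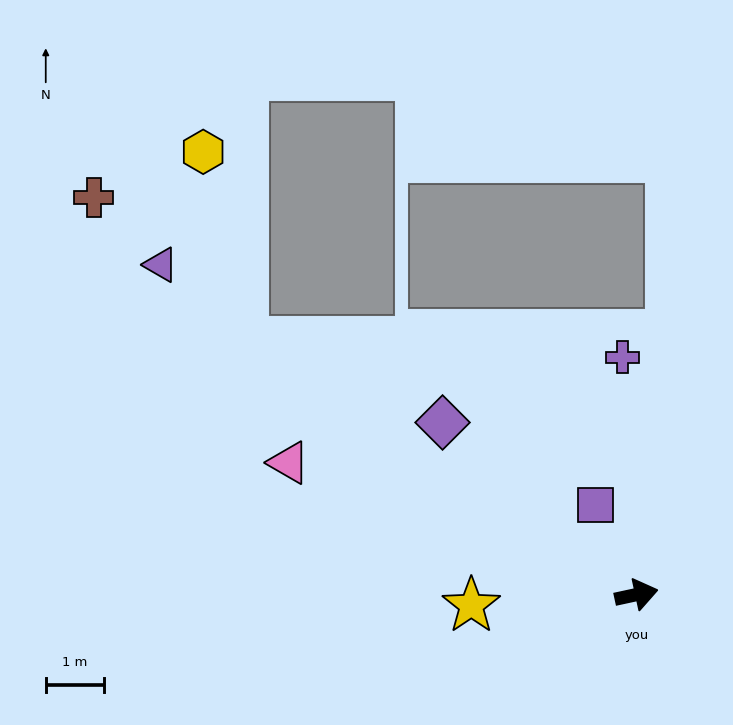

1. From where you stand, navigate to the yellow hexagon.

blocked — turn left 135°, forward 8.0 m, then turn right 45°, forward 3.3 m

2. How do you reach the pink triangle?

turn left 147°, forward 6.3 m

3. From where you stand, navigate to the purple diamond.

turn left 126°, forward 4.4 m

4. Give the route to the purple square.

turn left 102°, forward 1.7 m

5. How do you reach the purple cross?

turn left 81°, forward 4.0 m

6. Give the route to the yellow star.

turn left 172°, forward 2.8 m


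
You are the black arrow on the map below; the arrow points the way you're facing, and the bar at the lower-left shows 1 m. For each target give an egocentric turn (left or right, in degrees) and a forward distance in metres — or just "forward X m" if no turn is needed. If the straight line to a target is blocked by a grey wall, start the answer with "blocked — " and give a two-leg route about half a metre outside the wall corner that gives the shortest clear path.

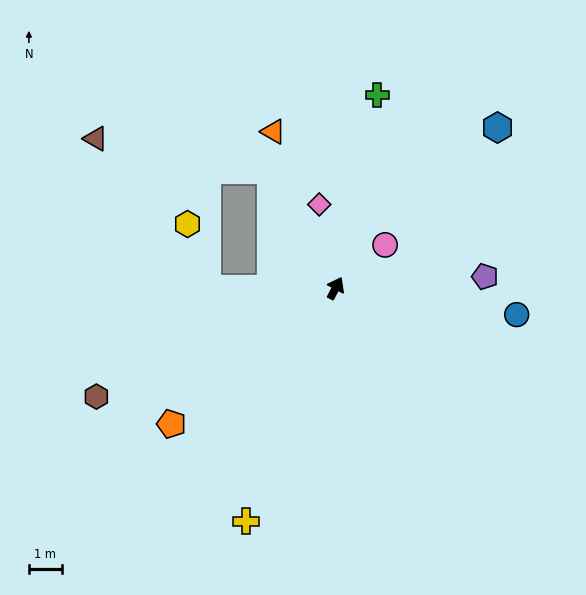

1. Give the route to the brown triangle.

blocked — turn left 57°, forward 4.1 m, then turn left 50°, forward 5.4 m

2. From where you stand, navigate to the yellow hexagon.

blocked — turn left 118°, forward 3.9 m, then turn right 74°, forward 2.1 m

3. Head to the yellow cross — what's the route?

turn right 173°, forward 7.6 m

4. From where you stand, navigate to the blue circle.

turn right 71°, forward 5.6 m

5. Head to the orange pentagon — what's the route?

turn left 157°, forward 6.5 m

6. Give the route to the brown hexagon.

turn left 142°, forward 8.0 m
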